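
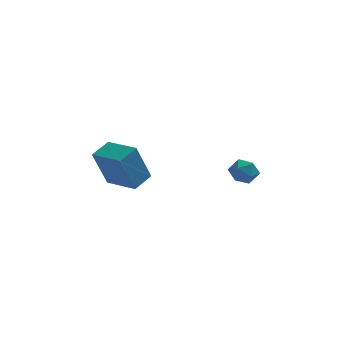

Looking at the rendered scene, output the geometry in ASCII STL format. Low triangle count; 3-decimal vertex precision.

solid 
facet normal -0.536 -0.759 -0.371
outer loop
vertex -1.798 2.348 4.592
vertex -3.2 3.403 4.459
vertex -1.192 2.902 2.583
endloop
endfacet
facet normal 0.797 -0.599 0.075
outer loop
vertex -0.56 3.797 3.021
vertex -1.798 2.348 4.592
vertex -1.192 2.902 2.583
endloop
endfacet
facet normal -0.536 -0.758 -0.371
outer loop
vertex -1.192 2.902 2.583
vertex -3.2 3.403 4.459
vertex -2.594 3.957 2.451
endloop
endfacet
facet normal 0.279 0.256 -0.926
outer loop
vertex -2.594 3.957 2.451
vertex -0.56 3.797 3.021
vertex -1.192 2.902 2.583
endloop
endfacet
facet normal -0.280 -0.255 0.925
outer loop
vertex -1.798 2.348 4.592
vertex -2.568 4.298 4.897
vertex -3.2 3.403 4.459
endloop
endfacet
facet normal 0.797 -0.599 0.075
outer loop
vertex -1.166 3.243 5.029
vertex -1.798 2.348 4.592
vertex -0.56 3.797 3.021
endloop
endfacet
facet normal -0.279 -0.255 0.926
outer loop
vertex -1.166 3.243 5.029
vertex -2.568 4.298 4.897
vertex -1.798 2.348 4.592
endloop
endfacet
facet normal -0.797 0.599 -0.075
outer loop
vertex -3.2 3.403 4.459
vertex -2.568 4.298 4.897
vertex -2.594 3.957 2.451
endloop
endfacet
facet normal 0.279 0.255 -0.926
outer loop
vertex -1.962 4.852 2.888
vertex -0.56 3.797 3.021
vertex -2.594 3.957 2.451
endloop
endfacet
facet normal -0.797 0.599 -0.075
outer loop
vertex -2.594 3.957 2.451
vertex -2.568 4.298 4.897
vertex -1.962 4.852 2.888
endloop
endfacet
facet normal 0.536 0.759 0.371
outer loop
vertex -1.962 4.852 2.888
vertex -1.166 3.243 5.029
vertex -0.56 3.797 3.021
endloop
endfacet
facet normal 0.536 0.759 0.371
outer loop
vertex -2.568 4.298 4.897
vertex -1.166 3.243 5.029
vertex -1.962 4.852 2.888
endloop
endfacet
facet normal -0.755 0.482 0.444
outer loop
vertex 3.312 4.443 3.513
vertex 2.927 3.771 3.588
vertex 3.409 4.008 4.151
endloop
endfacet
facet normal -0.133 0.809 0.572
outer loop
vertex 3.312 4.443 3.513
vertex 3.409 4.008 4.151
vertex 4.023 4.347 3.814
endloop
endfacet
facet normal 0.157 0.986 -0.055
outer loop
vertex 3.312 4.443 3.513
vertex 4.023 4.347 3.814
vertex 3.921 4.32 3.044
endloop
endfacet
facet normal -0.285 0.769 -0.572
outer loop
vertex 3.312 4.443 3.513
vertex 3.921 4.32 3.044
vertex 3.243 3.964 2.904
endloop
endfacet
facet normal -0.849 0.457 -0.263
outer loop
vertex 3.312 4.443 3.513
vertex 3.243 3.964 2.904
vertex 2.927 3.771 3.588
endloop
endfacet
facet normal 0.300 0.341 0.891
outer loop
vertex 4.023 4.347 3.814
vertex 3.409 4.008 4.151
vertex 4.077 3.616 4.076
endloop
endfacet
facet normal -0.706 -0.187 0.683
outer loop
vertex 3.409 4.008 4.151
vertex 2.927 3.771 3.588
vertex 3.399 3.26 3.936
endloop
endfacet
facet normal -0.858 -0.228 -0.461
outer loop
vertex 2.927 3.771 3.588
vertex 3.243 3.964 2.904
vertex 3.297 3.233 3.166
endloop
endfacet
facet normal 0.054 0.275 -0.960
outer loop
vertex 3.243 3.964 2.904
vertex 3.921 4.32 3.044
vertex 3.911 3.572 2.829
endloop
endfacet
facet normal 0.770 0.626 -0.124
outer loop
vertex 3.921 4.32 3.044
vertex 4.023 4.347 3.814
vertex 4.393 3.809 3.392
endloop
endfacet
facet normal 0.285 -0.769 0.572
outer loop
vertex 4.008 3.137 3.467
vertex 4.077 3.616 4.076
vertex 3.399 3.26 3.936
endloop
endfacet
facet normal -0.157 -0.986 0.055
outer loop
vertex 4.008 3.137 3.467
vertex 3.399 3.26 3.936
vertex 3.297 3.233 3.166
endloop
endfacet
facet normal 0.133 -0.809 -0.572
outer loop
vertex 4.008 3.137 3.467
vertex 3.297 3.233 3.166
vertex 3.911 3.572 2.829
endloop
endfacet
facet normal 0.755 -0.482 -0.444
outer loop
vertex 4.008 3.137 3.467
vertex 3.911 3.572 2.829
vertex 4.393 3.809 3.392
endloop
endfacet
facet normal 0.849 -0.457 0.263
outer loop
vertex 4.008 3.137 3.467
vertex 4.393 3.809 3.392
vertex 4.077 3.616 4.076
endloop
endfacet
facet normal -0.054 -0.275 0.960
outer loop
vertex 3.399 3.26 3.936
vertex 4.077 3.616 4.076
vertex 3.409 4.008 4.151
endloop
endfacet
facet normal -0.770 -0.626 0.124
outer loop
vertex 3.297 3.233 3.166
vertex 3.399 3.26 3.936
vertex 2.927 3.771 3.588
endloop
endfacet
facet normal -0.300 -0.341 -0.891
outer loop
vertex 3.911 3.572 2.829
vertex 3.297 3.233 3.166
vertex 3.243 3.964 2.904
endloop
endfacet
facet normal 0.706 0.187 -0.683
outer loop
vertex 4.393 3.809 3.392
vertex 3.911 3.572 2.829
vertex 3.921 4.32 3.044
endloop
endfacet
facet normal 0.858 0.228 0.461
outer loop
vertex 4.077 3.616 4.076
vertex 4.393 3.809 3.392
vertex 4.023 4.347 3.814
endloop
endfacet

endsolid


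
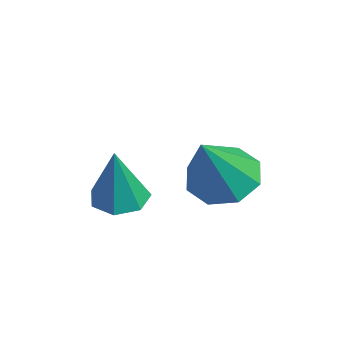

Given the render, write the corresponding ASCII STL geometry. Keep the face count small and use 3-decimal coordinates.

solid 
facet normal -0.267 0.112 -0.957
outer loop
vertex -0.95 0.317 -2.074
vertex -1.587 -0.056 -1.94
vertex -1.457 0.681 -1.89
endloop
endfacet
facet normal 0.624 0.733 0.269
outer loop
vertex -0.95 0.317 -2.074
vertex -1.457 0.681 -1.89
vertex -1.093 -0.264 -0.16
endloop
endfacet
facet normal -0.265 0.112 -0.958
outer loop
vertex -1.457 0.681 -1.89
vertex -1.587 -0.056 -1.94
vertex -2.062 0.491 -1.745
endloop
endfacet
facet normal -0.149 0.854 0.498
outer loop
vertex -1.457 0.681 -1.89
vertex -2.062 0.491 -1.745
vertex -1.093 -0.264 -0.16
endloop
endfacet
facet normal -0.265 0.111 -0.958
outer loop
vertex -2.062 0.491 -1.745
vertex -1.587 -0.056 -1.94
vertex -2.31 -0.111 -1.746
endloop
endfacet
facet normal -0.741 0.304 0.598
outer loop
vertex -2.062 0.491 -1.745
vertex -2.31 -0.111 -1.746
vertex -1.093 -0.264 -0.16
endloop
endfacet
facet normal -0.265 0.112 -0.958
outer loop
vertex -2.31 -0.111 -1.746
vertex -1.587 -0.056 -1.94
vertex -2.013 -0.672 -1.894
endloop
endfacet
facet normal -0.708 -0.505 0.494
outer loop
vertex -2.31 -0.111 -1.746
vertex -2.013 -0.672 -1.894
vertex -1.093 -0.264 -0.16
endloop
endfacet
facet normal -0.266 0.113 -0.957
outer loop
vertex -2.013 -0.672 -1.894
vertex -1.587 -0.056 -1.94
vertex -1.396 -0.768 -2.077
endloop
endfacet
facet normal -0.071 -0.962 0.264
outer loop
vertex -2.013 -0.672 -1.894
vertex -1.396 -0.768 -2.077
vertex -1.093 -0.264 -0.16
endloop
endfacet
facet normal -0.267 0.113 -0.957
outer loop
vertex -1.396 -0.768 -2.077
vertex -1.587 -0.056 -1.94
vertex -0.923 -0.328 -2.157
endloop
endfacet
facet normal 0.686 -0.723 0.082
outer loop
vertex -1.396 -0.768 -2.077
vertex -0.923 -0.328 -2.157
vertex -1.093 -0.264 -0.16
endloop
endfacet
facet normal -0.267 0.112 -0.957
outer loop
vertex -0.923 -0.328 -2.157
vertex -1.587 -0.056 -1.94
vertex -0.95 0.317 -2.074
endloop
endfacet
facet normal 0.996 0.031 0.084
outer loop
vertex -0.923 -0.328 -2.157
vertex -0.95 0.317 -2.074
vertex -1.093 -0.264 -0.16
endloop
endfacet
facet normal -0.476 0.369 -0.798
outer loop
vertex -0.02 2.454 -1.529
vertex -0.863 2.289 -1.102
vertex -0.248 3.026 -1.128
endloop
endfacet
facet normal 0.943 0.325 0.072
outer loop
vertex -0.02 2.454 -1.529
vertex -0.248 3.026 -1.128
vertex 0.143 1.511 0.582
endloop
endfacet
facet normal -0.476 0.369 -0.798
outer loop
vertex -0.248 3.026 -1.128
vertex -0.863 2.289 -1.102
vertex -0.837 3.166 -0.712
endloop
endfacet
facet normal 0.517 0.696 0.498
outer loop
vertex -0.248 3.026 -1.128
vertex -0.837 3.166 -0.712
vertex 0.143 1.511 0.582
endloop
endfacet
facet normal -0.477 0.369 -0.798
outer loop
vertex -0.837 3.166 -0.712
vertex -0.863 2.289 -1.102
vertex -1.441 2.793 -0.523
endloop
endfacet
facet normal -0.101 0.575 0.812
outer loop
vertex -0.837 3.166 -0.712
vertex -1.441 2.793 -0.523
vertex 0.143 1.511 0.582
endloop
endfacet
facet normal -0.477 0.369 -0.798
outer loop
vertex -1.441 2.793 -0.523
vertex -0.863 2.289 -1.102
vertex -1.706 2.125 -0.674
endloop
endfacet
facet normal -0.554 0.032 0.832
outer loop
vertex -1.441 2.793 -0.523
vertex -1.706 2.125 -0.674
vertex 0.143 1.511 0.582
endloop
endfacet
facet normal -0.477 0.369 -0.798
outer loop
vertex -1.706 2.125 -0.674
vertex -0.863 2.289 -1.102
vertex -1.478 1.553 -1.075
endloop
endfacet
facet normal -0.574 -0.611 0.546
outer loop
vertex -1.706 2.125 -0.674
vertex -1.478 1.553 -1.075
vertex 0.143 1.511 0.582
endloop
endfacet
facet normal -0.477 0.370 -0.797
outer loop
vertex -1.478 1.553 -1.075
vertex -0.863 2.289 -1.102
vertex -0.89 1.413 -1.492
endloop
endfacet
facet normal -0.148 -0.982 0.120
outer loop
vertex -1.478 1.553 -1.075
vertex -0.89 1.413 -1.492
vertex 0.143 1.511 0.582
endloop
endfacet
facet normal -0.476 0.370 -0.798
outer loop
vertex -0.89 1.413 -1.492
vertex -0.863 2.289 -1.102
vertex -0.285 1.786 -1.68
endloop
endfacet
facet normal 0.471 -0.861 -0.194
outer loop
vertex -0.89 1.413 -1.492
vertex -0.285 1.786 -1.68
vertex 0.143 1.511 0.582
endloop
endfacet
facet normal -0.476 0.369 -0.798
outer loop
vertex -0.285 1.786 -1.68
vertex -0.863 2.289 -1.102
vertex -0.02 2.454 -1.529
endloop
endfacet
facet normal 0.924 -0.318 -0.213
outer loop
vertex -0.285 1.786 -1.68
vertex -0.02 2.454 -1.529
vertex 0.143 1.511 0.582
endloop
endfacet

endsolid


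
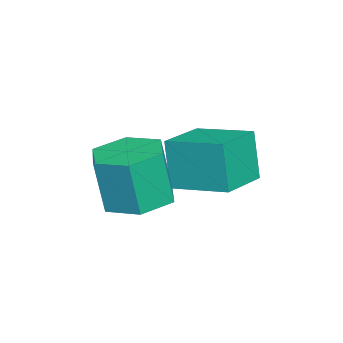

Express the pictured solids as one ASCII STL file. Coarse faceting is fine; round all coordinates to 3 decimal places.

solid 
facet normal -0.935 0.313 -0.169
outer loop
vertex -4.144 -2.715 0.969
vertex -3.674 -1.113 1.337
vertex -3.794 -2.476 -0.522
endloop
endfacet
facet normal -0.275 -0.937 -0.215
outer loop
vertex -2.326 -2.967 -0.257
vertex -4.144 -2.715 0.969
vertex -3.794 -2.476 -0.522
endloop
endfacet
facet normal -0.935 0.313 -0.169
outer loop
vertex -3.794 -2.476 -0.522
vertex -3.674 -1.113 1.337
vertex -3.324 -0.873 -0.154
endloop
endfacet
facet normal 0.225 0.155 -0.962
outer loop
vertex -3.324 -0.873 -0.154
vertex -2.326 -2.967 -0.257
vertex -3.794 -2.476 -0.522
endloop
endfacet
facet normal -0.225 -0.155 0.962
outer loop
vertex -4.144 -2.715 0.969
vertex -2.206 -1.604 1.602
vertex -3.674 -1.113 1.337
endloop
endfacet
facet normal -0.275 -0.937 -0.215
outer loop
vertex -2.676 -3.207 1.234
vertex -4.144 -2.715 0.969
vertex -2.326 -2.967 -0.257
endloop
endfacet
facet normal -0.225 -0.155 0.962
outer loop
vertex -2.676 -3.207 1.234
vertex -2.206 -1.604 1.602
vertex -4.144 -2.715 0.969
endloop
endfacet
facet normal 0.275 0.937 0.215
outer loop
vertex -3.674 -1.113 1.337
vertex -2.206 -1.604 1.602
vertex -3.324 -0.873 -0.154
endloop
endfacet
facet normal 0.226 0.155 -0.962
outer loop
vertex -1.856 -1.365 0.111
vertex -2.326 -2.967 -0.257
vertex -3.324 -0.873 -0.154
endloop
endfacet
facet normal 0.275 0.937 0.215
outer loop
vertex -3.324 -0.873 -0.154
vertex -2.206 -1.604 1.602
vertex -1.856 -1.365 0.111
endloop
endfacet
facet normal 0.935 -0.313 0.169
outer loop
vertex -1.856 -1.365 0.111
vertex -2.676 -3.207 1.234
vertex -2.326 -2.967 -0.257
endloop
endfacet
facet normal 0.935 -0.313 0.169
outer loop
vertex -2.206 -1.604 1.602
vertex -2.676 -3.207 1.234
vertex -1.856 -1.365 0.111
endloop
endfacet
facet normal 0.009 0.171 -0.985
outer loop
vertex 0.032 -3.107 0.196
vertex -0.903 -3.397 0.137
vertex -0.692 -2.454 0.303
endloop
endfacet
facet normal 0.675 0.726 0.132
outer loop
vertex 0.032 -3.107 0.196
vertex -0.692 -2.454 0.303
vertex 0.017 -3.393 1.841
endloop
endfacet
facet normal 0.675 0.726 0.132
outer loop
vertex 0.017 -3.393 1.841
vertex -0.692 -2.454 0.303
vertex -0.706 -2.741 1.949
endloop
endfacet
facet normal -0.008 -0.172 0.985
outer loop
vertex 0.017 -3.393 1.841
vertex -0.706 -2.741 1.949
vertex -0.917 -3.683 1.783
endloop
endfacet
facet normal 0.008 0.172 -0.985
outer loop
vertex -0.692 -2.454 0.303
vertex -0.903 -3.397 0.137
vertex -1.626 -2.744 0.245
endloop
endfacet
facet normal -0.302 0.940 0.161
outer loop
vertex -0.692 -2.454 0.303
vertex -1.626 -2.744 0.245
vertex -0.706 -2.741 1.949
endloop
endfacet
facet normal -0.302 0.940 0.161
outer loop
vertex -0.706 -2.741 1.949
vertex -1.626 -2.744 0.245
vertex -1.641 -3.031 1.89
endloop
endfacet
facet normal -0.009 -0.172 0.985
outer loop
vertex -0.706 -2.741 1.949
vertex -1.641 -3.031 1.89
vertex -0.917 -3.683 1.783
endloop
endfacet
facet normal 0.008 0.172 -0.985
outer loop
vertex -1.626 -2.744 0.245
vertex -0.903 -3.397 0.137
vertex -1.837 -3.687 0.079
endloop
endfacet
facet normal -0.977 0.214 0.028
outer loop
vertex -1.626 -2.744 0.245
vertex -1.837 -3.687 0.079
vertex -1.641 -3.031 1.89
endloop
endfacet
facet normal -0.976 0.214 0.028
outer loop
vertex -1.641 -3.031 1.89
vertex -1.837 -3.687 0.079
vertex -1.852 -3.973 1.724
endloop
endfacet
facet normal -0.009 -0.172 0.985
outer loop
vertex -1.641 -3.031 1.89
vertex -1.852 -3.973 1.724
vertex -0.917 -3.683 1.783
endloop
endfacet
facet normal 0.008 0.172 -0.985
outer loop
vertex -1.837 -3.687 0.079
vertex -0.903 -3.397 0.137
vertex -1.114 -4.339 -0.029
endloop
endfacet
facet normal -0.675 -0.726 -0.132
outer loop
vertex -1.837 -3.687 0.079
vertex -1.114 -4.339 -0.029
vertex -1.852 -3.973 1.724
endloop
endfacet
facet normal -0.675 -0.726 -0.132
outer loop
vertex -1.852 -3.973 1.724
vertex -1.114 -4.339 -0.029
vertex -1.128 -4.626 1.617
endloop
endfacet
facet normal -0.009 -0.171 0.985
outer loop
vertex -1.852 -3.973 1.724
vertex -1.128 -4.626 1.617
vertex -0.917 -3.683 1.783
endloop
endfacet
facet normal 0.009 0.172 -0.985
outer loop
vertex -1.114 -4.339 -0.029
vertex -0.903 -3.397 0.137
vertex -0.179 -4.049 0.03
endloop
endfacet
facet normal 0.302 -0.940 -0.161
outer loop
vertex -1.114 -4.339 -0.029
vertex -0.179 -4.049 0.03
vertex -1.128 -4.626 1.617
endloop
endfacet
facet normal 0.302 -0.940 -0.161
outer loop
vertex -1.128 -4.626 1.617
vertex -0.179 -4.049 0.03
vertex -0.194 -4.336 1.675
endloop
endfacet
facet normal -0.008 -0.172 0.985
outer loop
vertex -1.128 -4.626 1.617
vertex -0.194 -4.336 1.675
vertex -0.917 -3.683 1.783
endloop
endfacet
facet normal 0.009 0.172 -0.985
outer loop
vertex -0.179 -4.049 0.03
vertex -0.903 -3.397 0.137
vertex 0.032 -3.107 0.196
endloop
endfacet
facet normal 0.976 -0.214 -0.028
outer loop
vertex -0.179 -4.049 0.03
vertex 0.032 -3.107 0.196
vertex -0.194 -4.336 1.675
endloop
endfacet
facet normal 0.977 -0.214 -0.028
outer loop
vertex -0.194 -4.336 1.675
vertex 0.032 -3.107 0.196
vertex 0.017 -3.393 1.841
endloop
endfacet
facet normal -0.008 -0.172 0.985
outer loop
vertex -0.194 -4.336 1.675
vertex 0.017 -3.393 1.841
vertex -0.917 -3.683 1.783
endloop
endfacet

endsolid


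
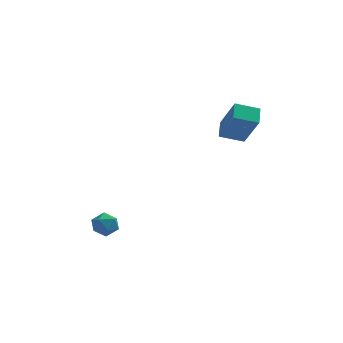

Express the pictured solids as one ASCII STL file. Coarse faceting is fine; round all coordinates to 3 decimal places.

solid 
facet normal -0.587 0.091 0.804
outer loop
vertex -4.016 0.213 -2.098
vertex -3.641 -0.339 -1.762
vertex -3.418 0.369 -1.679
endloop
endfacet
facet normal -0.516 0.717 0.469
outer loop
vertex -4.016 0.213 -2.098
vertex -3.418 0.369 -1.679
vertex -3.52 0.721 -2.329
endloop
endfacet
facet normal -0.745 0.635 -0.203
outer loop
vertex -4.016 0.213 -2.098
vertex -3.52 0.721 -2.329
vertex -3.806 0.231 -2.814
endloop
endfacet
facet normal -0.958 -0.041 -0.282
outer loop
vertex -4.016 0.213 -2.098
vertex -3.806 0.231 -2.814
vertex -3.881 -0.424 -2.464
endloop
endfacet
facet normal -0.861 -0.378 0.340
outer loop
vertex -4.016 0.213 -2.098
vertex -3.881 -0.424 -2.464
vertex -3.641 -0.339 -1.762
endloop
endfacet
facet normal 0.178 0.877 0.447
outer loop
vertex -3.52 0.721 -2.329
vertex -3.418 0.369 -1.679
vertex -2.839 0.484 -2.136
endloop
endfacet
facet normal 0.064 -0.136 0.989
outer loop
vertex -3.418 0.369 -1.679
vertex -3.641 -0.339 -1.762
vertex -2.914 -0.171 -1.786
endloop
endfacet
facet normal -0.379 -0.894 0.238
outer loop
vertex -3.641 -0.339 -1.762
vertex -3.881 -0.424 -2.464
vertex -3.2 -0.661 -2.271
endloop
endfacet
facet normal -0.537 -0.349 -0.768
outer loop
vertex -3.881 -0.424 -2.464
vertex -3.806 0.231 -2.814
vertex -3.302 -0.309 -2.921
endloop
endfacet
facet normal -0.193 0.745 -0.639
outer loop
vertex -3.806 0.231 -2.814
vertex -3.52 0.721 -2.329
vertex -3.079 0.399 -2.838
endloop
endfacet
facet normal 0.958 0.041 0.282
outer loop
vertex -2.704 -0.153 -2.502
vertex -2.839 0.484 -2.136
vertex -2.914 -0.171 -1.786
endloop
endfacet
facet normal 0.745 -0.635 0.203
outer loop
vertex -2.704 -0.153 -2.502
vertex -2.914 -0.171 -1.786
vertex -3.2 -0.661 -2.271
endloop
endfacet
facet normal 0.516 -0.717 -0.469
outer loop
vertex -2.704 -0.153 -2.502
vertex -3.2 -0.661 -2.271
vertex -3.302 -0.309 -2.921
endloop
endfacet
facet normal 0.587 -0.091 -0.804
outer loop
vertex -2.704 -0.153 -2.502
vertex -3.302 -0.309 -2.921
vertex -3.079 0.399 -2.838
endloop
endfacet
facet normal 0.861 0.378 -0.340
outer loop
vertex -2.704 -0.153 -2.502
vertex -3.079 0.399 -2.838
vertex -2.839 0.484 -2.136
endloop
endfacet
facet normal 0.537 0.349 0.768
outer loop
vertex -2.914 -0.171 -1.786
vertex -2.839 0.484 -2.136
vertex -3.418 0.369 -1.679
endloop
endfacet
facet normal 0.193 -0.745 0.639
outer loop
vertex -3.2 -0.661 -2.271
vertex -2.914 -0.171 -1.786
vertex -3.641 -0.339 -1.762
endloop
endfacet
facet normal -0.178 -0.877 -0.447
outer loop
vertex -3.302 -0.309 -2.921
vertex -3.2 -0.661 -2.271
vertex -3.881 -0.424 -2.464
endloop
endfacet
facet normal -0.064 0.136 -0.989
outer loop
vertex -3.079 0.399 -2.838
vertex -3.302 -0.309 -2.921
vertex -3.806 0.231 -2.814
endloop
endfacet
facet normal 0.379 0.894 -0.238
outer loop
vertex -2.839 0.484 -2.136
vertex -3.079 0.399 -2.838
vertex -3.52 0.721 -2.329
endloop
endfacet
facet normal -0.315 0.454 -0.834
outer loop
vertex 2.0 2.551 2.401
vertex 2.069 3.482 2.882
vertex 3.222 2.667 2.003
endloop
endfacet
facet normal -0.065 -0.886 -0.459
outer loop
vertex 3.891 1.698 3.778
vertex 2.0 2.551 2.401
vertex 3.222 2.667 2.003
endloop
endfacet
facet normal -0.314 0.455 -0.833
outer loop
vertex 3.222 2.667 2.003
vertex 2.069 3.482 2.882
vertex 3.291 3.597 2.485
endloop
endfacet
facet normal 0.947 0.089 -0.308
outer loop
vertex 3.291 3.597 2.485
vertex 3.891 1.698 3.778
vertex 3.222 2.667 2.003
endloop
endfacet
facet normal -0.947 -0.089 0.308
outer loop
vertex 2.0 2.551 2.401
vertex 2.738 2.513 4.657
vertex 2.069 3.482 2.882
endloop
endfacet
facet normal -0.066 -0.886 -0.459
outer loop
vertex 2.669 1.583 4.175
vertex 2.0 2.551 2.401
vertex 3.891 1.698 3.778
endloop
endfacet
facet normal -0.947 -0.090 0.308
outer loop
vertex 2.669 1.583 4.175
vertex 2.738 2.513 4.657
vertex 2.0 2.551 2.401
endloop
endfacet
facet normal 0.066 0.886 0.459
outer loop
vertex 2.069 3.482 2.882
vertex 2.738 2.513 4.657
vertex 3.291 3.597 2.485
endloop
endfacet
facet normal 0.947 0.089 -0.308
outer loop
vertex 3.96 2.629 4.259
vertex 3.891 1.698 3.778
vertex 3.291 3.597 2.485
endloop
endfacet
facet normal 0.065 0.886 0.459
outer loop
vertex 3.291 3.597 2.485
vertex 2.738 2.513 4.657
vertex 3.96 2.629 4.259
endloop
endfacet
facet normal 0.314 -0.454 0.834
outer loop
vertex 3.96 2.629 4.259
vertex 2.669 1.583 4.175
vertex 3.891 1.698 3.778
endloop
endfacet
facet normal 0.315 -0.455 0.833
outer loop
vertex 2.738 2.513 4.657
vertex 2.669 1.583 4.175
vertex 3.96 2.629 4.259
endloop
endfacet

endsolid


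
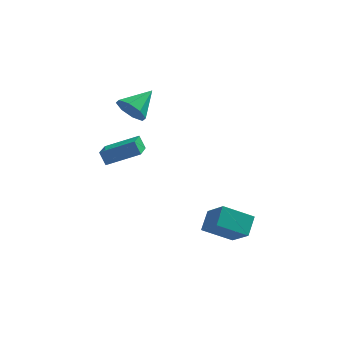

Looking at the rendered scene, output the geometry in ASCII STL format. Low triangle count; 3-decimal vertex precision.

solid 
facet normal -0.503 -0.722 -0.474
outer loop
vertex -1.784 -0.183 2.533
vertex -2.385 0.481 2.16
vertex -1.547 0.08 1.881
endloop
endfacet
facet normal 0.944 -0.203 0.261
outer loop
vertex -1.784 -0.183 2.533
vertex -1.547 0.08 1.881
vertex -1.495 1.759 3.0
endloop
endfacet
facet normal -0.503 -0.722 -0.474
outer loop
vertex -1.547 0.08 1.881
vertex -2.385 0.481 2.16
vertex -1.801 0.578 1.392
endloop
endfacet
facet normal 0.935 0.176 -0.307
outer loop
vertex -1.547 0.08 1.881
vertex -1.801 0.578 1.392
vertex -1.495 1.759 3.0
endloop
endfacet
facet normal -0.503 -0.722 -0.474
outer loop
vertex -1.801 0.578 1.392
vertex -2.385 0.481 2.16
vertex -2.397 1.019 1.353
endloop
endfacet
facet normal 0.513 0.643 -0.569
outer loop
vertex -1.801 0.578 1.392
vertex -2.397 1.019 1.353
vertex -1.495 1.759 3.0
endloop
endfacet
facet normal -0.503 -0.723 -0.474
outer loop
vertex -2.397 1.019 1.353
vertex -2.385 0.481 2.16
vertex -2.986 1.144 1.787
endloop
endfacet
facet normal -0.078 0.925 -0.373
outer loop
vertex -2.397 1.019 1.353
vertex -2.986 1.144 1.787
vertex -1.495 1.759 3.0
endloop
endfacet
facet normal -0.503 -0.723 -0.474
outer loop
vertex -2.986 1.144 1.787
vertex -2.385 0.481 2.16
vertex -3.223 0.881 2.439
endloop
endfacet
facet normal -0.489 0.856 0.167
outer loop
vertex -2.986 1.144 1.787
vertex -3.223 0.881 2.439
vertex -1.495 1.759 3.0
endloop
endfacet
facet normal -0.503 -0.722 -0.475
outer loop
vertex -3.223 0.881 2.439
vertex -2.385 0.481 2.16
vertex -2.97 0.383 2.928
endloop
endfacet
facet normal -0.481 0.477 0.735
outer loop
vertex -3.223 0.881 2.439
vertex -2.97 0.383 2.928
vertex -1.495 1.759 3.0
endloop
endfacet
facet normal -0.502 -0.723 -0.475
outer loop
vertex -2.97 0.383 2.928
vertex -2.385 0.481 2.16
vertex -2.374 -0.057 2.967
endloop
endfacet
facet normal -0.058 0.010 0.998
outer loop
vertex -2.97 0.383 2.928
vertex -2.374 -0.057 2.967
vertex -1.495 1.759 3.0
endloop
endfacet
facet normal -0.503 -0.722 -0.475
outer loop
vertex -2.374 -0.057 2.967
vertex -2.385 0.481 2.16
vertex -1.784 -0.183 2.533
endloop
endfacet
facet normal 0.532 -0.272 0.802
outer loop
vertex -2.374 -0.057 2.967
vertex -1.784 -0.183 2.533
vertex -1.495 1.759 3.0
endloop
endfacet
facet normal -0.506 0.582 -0.637
outer loop
vertex 1.96 -2.094 -3.322
vertex 3.491 -1.71 -4.186
vertex 1.779 -3.083 -4.081
endloop
endfacet
facet normal -0.851 -0.213 0.480
outer loop
vertex 2.689 -4.13 -2.934
vertex 1.96 -2.094 -3.322
vertex 1.779 -3.083 -4.081
endloop
endfacet
facet normal -0.506 0.582 -0.637
outer loop
vertex 1.779 -3.083 -4.081
vertex 3.491 -1.71 -4.186
vertex 3.31 -2.699 -4.946
endloop
endfacet
facet normal -0.144 -0.785 -0.603
outer loop
vertex 3.31 -2.699 -4.946
vertex 2.689 -4.13 -2.934
vertex 1.779 -3.083 -4.081
endloop
endfacet
facet normal 0.143 0.785 0.603
outer loop
vertex 1.96 -2.094 -3.322
vertex 4.401 -2.757 -3.039
vertex 3.491 -1.71 -4.186
endloop
endfacet
facet normal -0.851 -0.213 0.480
outer loop
vertex 2.87 -3.141 -2.174
vertex 1.96 -2.094 -3.322
vertex 2.689 -4.13 -2.934
endloop
endfacet
facet normal 0.143 0.785 0.602
outer loop
vertex 2.87 -3.141 -2.174
vertex 4.401 -2.757 -3.039
vertex 1.96 -2.094 -3.322
endloop
endfacet
facet normal 0.851 0.213 -0.480
outer loop
vertex 3.491 -1.71 -4.186
vertex 4.401 -2.757 -3.039
vertex 3.31 -2.699 -4.946
endloop
endfacet
facet normal -0.143 -0.785 -0.603
outer loop
vertex 4.22 -3.746 -3.798
vertex 2.689 -4.13 -2.934
vertex 3.31 -2.699 -4.946
endloop
endfacet
facet normal 0.851 0.213 -0.480
outer loop
vertex 3.31 -2.699 -4.946
vertex 4.401 -2.757 -3.039
vertex 4.22 -3.746 -3.798
endloop
endfacet
facet normal 0.505 -0.582 0.637
outer loop
vertex 4.22 -3.746 -3.798
vertex 2.87 -3.141 -2.174
vertex 2.689 -4.13 -2.934
endloop
endfacet
facet normal 0.506 -0.582 0.637
outer loop
vertex 4.401 -2.757 -3.039
vertex 2.87 -3.141 -2.174
vertex 4.22 -3.746 -3.798
endloop
endfacet
facet normal -0.427 0.287 0.858
outer loop
vertex -2.205 0.434 -0.116
vertex -2.301 2.361 -0.809
vertex -3.975 0.072 -0.876
endloop
endfacet
facet normal 0.047 -0.940 0.338
outer loop
vertex -3.599 -0.181 -1.631
vertex -2.205 0.434 -0.116
vertex -3.975 0.072 -0.876
endloop
endfacet
facet normal -0.427 0.287 0.857
outer loop
vertex -3.975 0.072 -0.876
vertex -2.301 2.361 -0.809
vertex -4.071 1.999 -1.57
endloop
endfacet
facet normal -0.903 -0.185 -0.388
outer loop
vertex -4.071 1.999 -1.57
vertex -3.599 -0.181 -1.631
vertex -3.975 0.072 -0.876
endloop
endfacet
facet normal 0.903 0.184 0.388
outer loop
vertex -2.205 0.434 -0.116
vertex -1.925 2.108 -1.564
vertex -2.301 2.361 -0.809
endloop
endfacet
facet normal 0.047 -0.940 0.339
outer loop
vertex -1.829 0.181 -0.87
vertex -2.205 0.434 -0.116
vertex -3.599 -0.181 -1.631
endloop
endfacet
facet normal 0.903 0.185 0.388
outer loop
vertex -1.829 0.181 -0.87
vertex -1.925 2.108 -1.564
vertex -2.205 0.434 -0.116
endloop
endfacet
facet normal -0.047 0.940 -0.338
outer loop
vertex -2.301 2.361 -0.809
vertex -1.925 2.108 -1.564
vertex -4.071 1.999 -1.57
endloop
endfacet
facet normal -0.903 -0.185 -0.388
outer loop
vertex -3.695 1.746 -2.324
vertex -3.599 -0.181 -1.631
vertex -4.071 1.999 -1.57
endloop
endfacet
facet normal -0.047 0.940 -0.339
outer loop
vertex -4.071 1.999 -1.57
vertex -1.925 2.108 -1.564
vertex -3.695 1.746 -2.324
endloop
endfacet
facet normal 0.427 -0.287 -0.857
outer loop
vertex -3.695 1.746 -2.324
vertex -1.829 0.181 -0.87
vertex -3.599 -0.181 -1.631
endloop
endfacet
facet normal 0.427 -0.288 -0.857
outer loop
vertex -1.925 2.108 -1.564
vertex -1.829 0.181 -0.87
vertex -3.695 1.746 -2.324
endloop
endfacet

endsolid


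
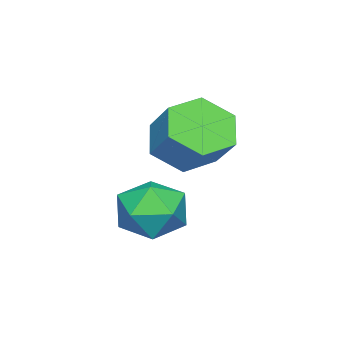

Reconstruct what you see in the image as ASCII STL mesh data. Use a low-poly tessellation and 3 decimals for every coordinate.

solid 
facet normal -0.419 -0.606 -0.676
outer loop
vertex 1.272 1.443 1.24
vertex 0.578 1.068 2.006
vertex 0.303 1.94 1.395
endloop
endfacet
facet normal 0.220 0.655 -0.723
outer loop
vertex 1.272 1.443 1.24
vertex 0.303 1.94 1.395
vertex 1.896 2.346 2.247
endloop
endfacet
facet normal 0.220 0.654 -0.724
outer loop
vertex 1.896 2.346 2.247
vertex 0.303 1.94 1.395
vertex 0.927 2.844 2.402
endloop
endfacet
facet normal 0.420 0.606 0.675
outer loop
vertex 1.896 2.346 2.247
vertex 0.927 2.844 2.402
vertex 1.202 1.972 3.014
endloop
endfacet
facet normal -0.420 -0.606 -0.676
outer loop
vertex 0.303 1.94 1.395
vertex 0.578 1.068 2.006
vertex -0.391 1.566 2.161
endloop
endfacet
facet normal -0.653 0.718 -0.241
outer loop
vertex 0.303 1.94 1.395
vertex -0.391 1.566 2.161
vertex 0.927 2.844 2.402
endloop
endfacet
facet normal -0.653 0.719 -0.240
outer loop
vertex 0.927 2.844 2.402
vertex -0.391 1.566 2.161
vertex 0.233 2.469 3.168
endloop
endfacet
facet normal 0.418 0.606 0.676
outer loop
vertex 0.927 2.844 2.402
vertex 0.233 2.469 3.168
vertex 1.202 1.972 3.014
endloop
endfacet
facet normal -0.420 -0.606 -0.675
outer loop
vertex -0.391 1.566 2.161
vertex 0.578 1.068 2.006
vertex -0.116 0.694 2.773
endloop
endfacet
facet normal -0.873 0.064 0.484
outer loop
vertex -0.391 1.566 2.161
vertex -0.116 0.694 2.773
vertex 0.233 2.469 3.168
endloop
endfacet
facet normal -0.873 0.064 0.484
outer loop
vertex 0.233 2.469 3.168
vertex -0.116 0.694 2.773
vertex 0.508 1.597 3.78
endloop
endfacet
facet normal 0.418 0.606 0.676
outer loop
vertex 0.233 2.469 3.168
vertex 0.508 1.597 3.78
vertex 1.202 1.972 3.014
endloop
endfacet
facet normal -0.420 -0.606 -0.675
outer loop
vertex -0.116 0.694 2.773
vertex 0.578 1.068 2.006
vertex 0.853 0.196 2.618
endloop
endfacet
facet normal -0.221 -0.654 0.723
outer loop
vertex -0.116 0.694 2.773
vertex 0.853 0.196 2.618
vertex 0.508 1.597 3.78
endloop
endfacet
facet normal -0.220 -0.654 0.724
outer loop
vertex 0.508 1.597 3.78
vertex 0.853 0.196 2.618
vertex 1.477 1.1 3.625
endloop
endfacet
facet normal 0.419 0.606 0.676
outer loop
vertex 0.508 1.597 3.78
vertex 1.477 1.1 3.625
vertex 1.202 1.972 3.014
endloop
endfacet
facet normal -0.418 -0.606 -0.676
outer loop
vertex 0.853 0.196 2.618
vertex 0.578 1.068 2.006
vertex 1.547 0.571 1.852
endloop
endfacet
facet normal 0.653 -0.718 0.240
outer loop
vertex 0.853 0.196 2.618
vertex 1.547 0.571 1.852
vertex 1.477 1.1 3.625
endloop
endfacet
facet normal 0.652 -0.719 0.240
outer loop
vertex 1.477 1.1 3.625
vertex 1.547 0.571 1.852
vertex 2.171 1.474 2.859
endloop
endfacet
facet normal 0.420 0.606 0.676
outer loop
vertex 1.477 1.1 3.625
vertex 2.171 1.474 2.859
vertex 1.202 1.972 3.014
endloop
endfacet
facet normal -0.418 -0.606 -0.676
outer loop
vertex 1.547 0.571 1.852
vertex 0.578 1.068 2.006
vertex 1.272 1.443 1.24
endloop
endfacet
facet normal 0.873 -0.064 -0.484
outer loop
vertex 1.547 0.571 1.852
vertex 1.272 1.443 1.24
vertex 2.171 1.474 2.859
endloop
endfacet
facet normal 0.873 -0.064 -0.484
outer loop
vertex 2.171 1.474 2.859
vertex 1.272 1.443 1.24
vertex 1.896 2.346 2.247
endloop
endfacet
facet normal 0.420 0.606 0.675
outer loop
vertex 2.171 1.474 2.859
vertex 1.896 2.346 2.247
vertex 1.202 1.972 3.014
endloop
endfacet
facet normal 0.323 0.851 -0.414
outer loop
vertex 3.662 1.813 -0.236
vertex 2.705 2.289 -0.005
vertex 3.524 2.329 0.718
endloop
endfacet
facet normal 0.866 0.481 -0.135
outer loop
vertex 3.662 1.813 -0.236
vertex 3.524 2.329 0.718
vertex 4.051 1.371 0.685
endloop
endfacet
facet normal 0.880 -0.159 -0.448
outer loop
vertex 3.662 1.813 -0.236
vertex 4.051 1.371 0.685
vertex 3.558 0.74 -0.059
endloop
endfacet
facet normal 0.346 -0.185 -0.920
outer loop
vertex 3.662 1.813 -0.236
vertex 3.558 0.74 -0.059
vertex 2.726 1.307 -0.486
endloop
endfacet
facet normal 0.002 0.440 -0.898
outer loop
vertex 3.662 1.813 -0.236
vertex 2.726 1.307 -0.486
vertex 2.705 2.289 -0.005
endloop
endfacet
facet normal 0.734 0.384 0.560
outer loop
vertex 4.051 1.371 0.685
vertex 3.524 2.329 0.718
vertex 3.334 1.573 1.486
endloop
endfacet
facet normal -0.145 0.983 0.110
outer loop
vertex 3.524 2.329 0.718
vertex 2.705 2.289 -0.005
vertex 2.502 2.14 1.059
endloop
endfacet
facet normal -0.666 0.317 -0.676
outer loop
vertex 2.705 2.289 -0.005
vertex 2.726 1.307 -0.486
vertex 2.009 1.509 0.315
endloop
endfacet
facet normal -0.109 -0.695 -0.711
outer loop
vertex 2.726 1.307 -0.486
vertex 3.558 0.74 -0.059
vertex 2.536 0.551 0.282
endloop
endfacet
facet normal 0.756 -0.653 0.053
outer loop
vertex 3.558 0.74 -0.059
vertex 4.051 1.371 0.685
vertex 3.355 0.591 1.005
endloop
endfacet
facet normal -0.346 0.185 0.920
outer loop
vertex 2.398 1.067 1.236
vertex 3.334 1.573 1.486
vertex 2.502 2.14 1.059
endloop
endfacet
facet normal -0.880 0.159 0.448
outer loop
vertex 2.398 1.067 1.236
vertex 2.502 2.14 1.059
vertex 2.009 1.509 0.315
endloop
endfacet
facet normal -0.866 -0.481 0.135
outer loop
vertex 2.398 1.067 1.236
vertex 2.009 1.509 0.315
vertex 2.536 0.551 0.282
endloop
endfacet
facet normal -0.323 -0.851 0.414
outer loop
vertex 2.398 1.067 1.236
vertex 2.536 0.551 0.282
vertex 3.355 0.591 1.005
endloop
endfacet
facet normal -0.002 -0.440 0.898
outer loop
vertex 2.398 1.067 1.236
vertex 3.355 0.591 1.005
vertex 3.334 1.573 1.486
endloop
endfacet
facet normal 0.109 0.695 0.711
outer loop
vertex 2.502 2.14 1.059
vertex 3.334 1.573 1.486
vertex 3.524 2.329 0.718
endloop
endfacet
facet normal -0.756 0.653 -0.053
outer loop
vertex 2.009 1.509 0.315
vertex 2.502 2.14 1.059
vertex 2.705 2.289 -0.005
endloop
endfacet
facet normal -0.734 -0.384 -0.560
outer loop
vertex 2.536 0.551 0.282
vertex 2.009 1.509 0.315
vertex 2.726 1.307 -0.486
endloop
endfacet
facet normal 0.145 -0.983 -0.110
outer loop
vertex 3.355 0.591 1.005
vertex 2.536 0.551 0.282
vertex 3.558 0.74 -0.059
endloop
endfacet
facet normal 0.666 -0.317 0.676
outer loop
vertex 3.334 1.573 1.486
vertex 3.355 0.591 1.005
vertex 4.051 1.371 0.685
endloop
endfacet

endsolid


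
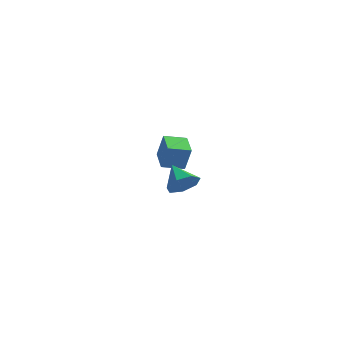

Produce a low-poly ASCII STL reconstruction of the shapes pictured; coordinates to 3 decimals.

solid 
facet normal 0.659 -0.586 -0.472
outer loop
vertex 2.848 -2.246 0.506
vertex 2.225 -2.707 0.209
vertex 2.58 -2.036 -0.128
endloop
endfacet
facet normal 0.244 0.947 0.210
outer loop
vertex 2.848 -2.246 0.506
vertex 2.58 -2.036 -0.128
vertex 1.355 -1.933 0.831
endloop
endfacet
facet normal 0.659 -0.586 -0.472
outer loop
vertex 2.58 -2.036 -0.128
vertex 2.225 -2.707 0.209
vertex 2.045 -2.331 -0.509
endloop
endfacet
facet normal -0.223 0.897 -0.381
outer loop
vertex 2.58 -2.036 -0.128
vertex 2.045 -2.331 -0.509
vertex 1.355 -1.933 0.831
endloop
endfacet
facet normal 0.659 -0.586 -0.472
outer loop
vertex 2.045 -2.331 -0.509
vertex 2.225 -2.707 0.209
vertex 1.645 -2.909 -0.35
endloop
endfacet
facet normal -0.766 0.390 -0.510
outer loop
vertex 2.045 -2.331 -0.509
vertex 1.645 -2.909 -0.35
vertex 1.355 -1.933 0.831
endloop
endfacet
facet normal 0.659 -0.586 -0.472
outer loop
vertex 1.645 -2.909 -0.35
vertex 2.225 -2.707 0.209
vertex 1.682 -3.334 0.23
endloop
endfacet
facet normal -0.978 -0.194 -0.080
outer loop
vertex 1.645 -2.909 -0.35
vertex 1.682 -3.334 0.23
vertex 1.355 -1.933 0.831
endloop
endfacet
facet normal 0.659 -0.586 -0.472
outer loop
vertex 1.682 -3.334 0.23
vertex 2.225 -2.707 0.209
vertex 2.128 -3.287 0.794
endloop
endfacet
facet normal -0.697 -0.414 0.586
outer loop
vertex 1.682 -3.334 0.23
vertex 2.128 -3.287 0.794
vertex 1.355 -1.933 0.831
endloop
endfacet
facet normal 0.659 -0.586 -0.472
outer loop
vertex 2.128 -3.287 0.794
vertex 2.225 -2.707 0.209
vertex 2.647 -2.802 0.917
endloop
endfacet
facet normal -0.136 -0.104 0.985
outer loop
vertex 2.128 -3.287 0.794
vertex 2.647 -2.802 0.917
vertex 1.355 -1.933 0.831
endloop
endfacet
facet normal 0.659 -0.587 -0.471
outer loop
vertex 2.647 -2.802 0.917
vertex 2.225 -2.707 0.209
vertex 2.848 -2.246 0.506
endloop
endfacet
facet normal 0.283 0.502 0.817
outer loop
vertex 2.647 -2.802 0.917
vertex 2.848 -2.246 0.506
vertex 1.355 -1.933 0.831
endloop
endfacet
facet normal -0.822 -0.521 0.229
outer loop
vertex -0.736 2.684 -1.152
vertex -1.427 3.817 -1.056
vertex -1.052 2.603 -2.472
endloop
endfacet
facet normal 0.519 -0.852 -0.072
outer loop
vertex -0.073 3.223 -2.744
vertex -0.736 2.684 -1.152
vertex -1.052 2.603 -2.472
endloop
endfacet
facet normal -0.822 -0.521 0.229
outer loop
vertex -1.052 2.603 -2.472
vertex -1.427 3.817 -1.056
vertex -1.743 3.735 -2.376
endloop
endfacet
facet normal -0.232 -0.059 -0.971
outer loop
vertex -1.743 3.735 -2.376
vertex -0.073 3.223 -2.744
vertex -1.052 2.603 -2.472
endloop
endfacet
facet normal 0.232 0.059 0.971
outer loop
vertex -0.736 2.684 -1.152
vertex -0.448 4.437 -1.328
vertex -1.427 3.817 -1.056
endloop
endfacet
facet normal 0.520 -0.851 -0.072
outer loop
vertex 0.243 3.305 -1.424
vertex -0.736 2.684 -1.152
vertex -0.073 3.223 -2.744
endloop
endfacet
facet normal 0.232 0.059 0.971
outer loop
vertex 0.243 3.305 -1.424
vertex -0.448 4.437 -1.328
vertex -0.736 2.684 -1.152
endloop
endfacet
facet normal -0.519 0.852 0.071
outer loop
vertex -1.427 3.817 -1.056
vertex -0.448 4.437 -1.328
vertex -1.743 3.735 -2.376
endloop
endfacet
facet normal -0.232 -0.059 -0.971
outer loop
vertex -0.764 4.356 -2.648
vertex -0.073 3.223 -2.744
vertex -1.743 3.735 -2.376
endloop
endfacet
facet normal -0.520 0.851 0.072
outer loop
vertex -1.743 3.735 -2.376
vertex -0.448 4.437 -1.328
vertex -0.764 4.356 -2.648
endloop
endfacet
facet normal 0.822 0.521 -0.229
outer loop
vertex -0.764 4.356 -2.648
vertex 0.243 3.305 -1.424
vertex -0.073 3.223 -2.744
endloop
endfacet
facet normal 0.822 0.521 -0.229
outer loop
vertex -0.448 4.437 -1.328
vertex 0.243 3.305 -1.424
vertex -0.764 4.356 -2.648
endloop
endfacet

endsolid


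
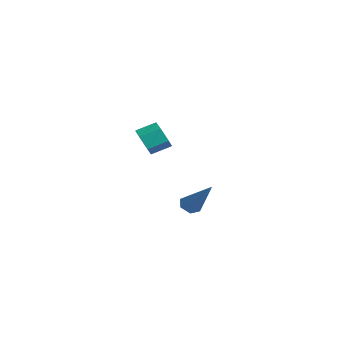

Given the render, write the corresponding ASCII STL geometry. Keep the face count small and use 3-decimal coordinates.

solid 
facet normal -0.626 -0.246 -0.740
outer loop
vertex 1.996 2.901 0.117
vertex 1.738 2.514 0.464
vertex 1.545 3.061 0.445
endloop
endfacet
facet normal 0.205 0.961 -0.187
outer loop
vertex 1.996 2.901 0.117
vertex 1.545 3.061 0.445
vertex 3.082 3.046 2.056
endloop
endfacet
facet normal -0.626 -0.246 -0.740
outer loop
vertex 1.545 3.061 0.445
vertex 1.738 2.514 0.464
vertex 1.287 2.674 0.792
endloop
endfacet
facet normal -0.483 0.741 0.467
outer loop
vertex 1.545 3.061 0.445
vertex 1.287 2.674 0.792
vertex 3.082 3.046 2.056
endloop
endfacet
facet normal -0.626 -0.246 -0.740
outer loop
vertex 1.287 2.674 0.792
vertex 1.738 2.514 0.464
vertex 1.48 2.127 0.811
endloop
endfacet
facet normal -0.545 -0.164 0.822
outer loop
vertex 1.287 2.674 0.792
vertex 1.48 2.127 0.811
vertex 3.082 3.046 2.056
endloop
endfacet
facet normal -0.625 -0.248 -0.741
outer loop
vertex 1.48 2.127 0.811
vertex 1.738 2.514 0.464
vertex 1.932 1.968 0.483
endloop
endfacet
facet normal 0.081 -0.849 0.523
outer loop
vertex 1.48 2.127 0.811
vertex 1.932 1.968 0.483
vertex 3.082 3.046 2.056
endloop
endfacet
facet normal -0.625 -0.248 -0.740
outer loop
vertex 1.932 1.968 0.483
vertex 1.738 2.514 0.464
vertex 2.189 2.355 0.136
endloop
endfacet
facet normal 0.768 -0.627 -0.131
outer loop
vertex 1.932 1.968 0.483
vertex 2.189 2.355 0.136
vertex 3.082 3.046 2.056
endloop
endfacet
facet normal -0.625 -0.247 -0.740
outer loop
vertex 2.189 2.355 0.136
vertex 1.738 2.514 0.464
vertex 1.996 2.901 0.117
endloop
endfacet
facet normal 0.830 0.276 -0.485
outer loop
vertex 2.189 2.355 0.136
vertex 1.996 2.901 0.117
vertex 3.082 3.046 2.056
endloop
endfacet
facet normal -0.151 -0.894 -0.422
outer loop
vertex -3.696 2.61 1.795
vertex -4.006 2.32 2.52
vertex -4.518 2.673 1.955
endloop
endfacet
facet normal -0.139 0.442 -0.886
outer loop
vertex -3.696 2.61 1.795
vertex -4.518 2.673 1.955
vertex -3.524 3.629 2.276
endloop
endfacet
facet normal -0.138 0.441 -0.887
outer loop
vertex -3.524 3.629 2.276
vertex -4.518 2.673 1.955
vertex -4.346 3.693 2.436
endloop
endfacet
facet normal 0.152 0.894 0.422
outer loop
vertex -3.524 3.629 2.276
vertex -4.346 3.693 2.436
vertex -3.834 3.34 3.0
endloop
endfacet
facet normal -0.152 -0.894 -0.421
outer loop
vertex -4.518 2.673 1.955
vertex -4.006 2.32 2.52
vertex -4.828 2.384 2.68
endloop
endfacet
facet normal -0.917 0.286 -0.278
outer loop
vertex -4.518 2.673 1.955
vertex -4.828 2.384 2.68
vertex -4.346 3.693 2.436
endloop
endfacet
facet normal -0.917 0.286 -0.278
outer loop
vertex -4.346 3.693 2.436
vertex -4.828 2.384 2.68
vertex -4.656 3.403 3.161
endloop
endfacet
facet normal 0.151 0.894 0.422
outer loop
vertex -4.346 3.693 2.436
vertex -4.656 3.403 3.161
vertex -3.834 3.34 3.0
endloop
endfacet
facet normal -0.152 -0.894 -0.422
outer loop
vertex -4.828 2.384 2.68
vertex -4.006 2.32 2.52
vertex -4.316 2.031 3.244
endloop
endfacet
facet normal -0.778 -0.156 0.609
outer loop
vertex -4.828 2.384 2.68
vertex -4.316 2.031 3.244
vertex -4.656 3.403 3.161
endloop
endfacet
facet normal -0.778 -0.156 0.609
outer loop
vertex -4.656 3.403 3.161
vertex -4.316 2.031 3.244
vertex -4.144 3.05 3.725
endloop
endfacet
facet normal 0.151 0.894 0.422
outer loop
vertex -4.656 3.403 3.161
vertex -4.144 3.05 3.725
vertex -3.834 3.34 3.0
endloop
endfacet
facet normal -0.152 -0.894 -0.422
outer loop
vertex -4.316 2.031 3.244
vertex -4.006 2.32 2.52
vertex -3.494 1.967 3.084
endloop
endfacet
facet normal 0.138 -0.442 0.886
outer loop
vertex -4.316 2.031 3.244
vertex -3.494 1.967 3.084
vertex -4.144 3.05 3.725
endloop
endfacet
facet normal 0.139 -0.441 0.887
outer loop
vertex -4.144 3.05 3.725
vertex -3.494 1.967 3.084
vertex -3.322 2.987 3.565
endloop
endfacet
facet normal 0.151 0.894 0.422
outer loop
vertex -4.144 3.05 3.725
vertex -3.322 2.987 3.565
vertex -3.834 3.34 3.0
endloop
endfacet
facet normal -0.151 -0.894 -0.422
outer loop
vertex -3.494 1.967 3.084
vertex -4.006 2.32 2.52
vertex -3.184 2.257 2.359
endloop
endfacet
facet normal 0.917 -0.286 0.278
outer loop
vertex -3.494 1.967 3.084
vertex -3.184 2.257 2.359
vertex -3.322 2.987 3.565
endloop
endfacet
facet normal 0.917 -0.286 0.278
outer loop
vertex -3.322 2.987 3.565
vertex -3.184 2.257 2.359
vertex -3.012 3.276 2.84
endloop
endfacet
facet normal 0.152 0.894 0.421
outer loop
vertex -3.322 2.987 3.565
vertex -3.012 3.276 2.84
vertex -3.834 3.34 3.0
endloop
endfacet
facet normal -0.151 -0.894 -0.422
outer loop
vertex -3.184 2.257 2.359
vertex -4.006 2.32 2.52
vertex -3.696 2.61 1.795
endloop
endfacet
facet normal 0.778 0.156 -0.609
outer loop
vertex -3.184 2.257 2.359
vertex -3.696 2.61 1.795
vertex -3.012 3.276 2.84
endloop
endfacet
facet normal 0.778 0.156 -0.609
outer loop
vertex -3.012 3.276 2.84
vertex -3.696 2.61 1.795
vertex -3.524 3.629 2.276
endloop
endfacet
facet normal 0.152 0.894 0.422
outer loop
vertex -3.012 3.276 2.84
vertex -3.524 3.629 2.276
vertex -3.834 3.34 3.0
endloop
endfacet

endsolid


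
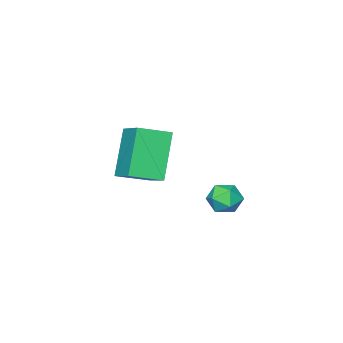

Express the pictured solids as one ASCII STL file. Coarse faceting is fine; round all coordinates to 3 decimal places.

solid 
facet normal -0.460 -0.276 0.844
outer loop
vertex -0.397 -2.387 2.751
vertex -1.486 -1.748 2.367
vertex -0.893 -3.641 2.071
endloop
endfacet
facet normal 0.825 -0.484 0.291
outer loop
vertex 0.086 -3.052 0.273
vertex -0.397 -2.387 2.751
vertex -0.893 -3.641 2.071
endloop
endfacet
facet normal -0.460 -0.276 0.844
outer loop
vertex -0.893 -3.641 2.071
vertex -1.486 -1.748 2.367
vertex -1.982 -3.001 1.687
endloop
endfacet
facet normal -0.329 -0.830 -0.451
outer loop
vertex -1.982 -3.001 1.687
vertex 0.086 -3.052 0.273
vertex -0.893 -3.641 2.071
endloop
endfacet
facet normal 0.328 0.830 0.451
outer loop
vertex -0.397 -2.387 2.751
vertex -0.507 -1.159 0.569
vertex -1.486 -1.748 2.367
endloop
endfacet
facet normal 0.825 -0.484 0.291
outer loop
vertex 0.582 -1.799 0.953
vertex -0.397 -2.387 2.751
vertex 0.086 -3.052 0.273
endloop
endfacet
facet normal 0.329 0.830 0.451
outer loop
vertex 0.582 -1.799 0.953
vertex -0.507 -1.159 0.569
vertex -0.397 -2.387 2.751
endloop
endfacet
facet normal -0.825 0.484 -0.291
outer loop
vertex -1.486 -1.748 2.367
vertex -0.507 -1.159 0.569
vertex -1.982 -3.001 1.687
endloop
endfacet
facet normal -0.328 -0.830 -0.450
outer loop
vertex -1.003 -2.413 -0.111
vertex 0.086 -3.052 0.273
vertex -1.982 -3.001 1.687
endloop
endfacet
facet normal -0.825 0.484 -0.291
outer loop
vertex -1.982 -3.001 1.687
vertex -0.507 -1.159 0.569
vertex -1.003 -2.413 -0.111
endloop
endfacet
facet normal 0.460 0.276 -0.844
outer loop
vertex -1.003 -2.413 -0.111
vertex 0.582 -1.799 0.953
vertex 0.086 -3.052 0.273
endloop
endfacet
facet normal 0.460 0.276 -0.844
outer loop
vertex -0.507 -1.159 0.569
vertex 0.582 -1.799 0.953
vertex -1.003 -2.413 -0.111
endloop
endfacet
facet normal -0.930 0.323 0.172
outer loop
vertex -1.363 1.529 0.425
vertex -1.243 1.51 1.108
vertex -1.109 2.088 0.748
endloop
endfacet
facet normal -0.686 0.572 -0.450
outer loop
vertex -1.363 1.529 0.425
vertex -1.109 2.088 0.748
vertex -0.858 1.902 0.129
endloop
endfacet
facet normal -0.512 0.012 -0.859
outer loop
vertex -1.363 1.529 0.425
vertex -0.858 1.902 0.129
vertex -0.836 1.209 0.106
endloop
endfacet
facet normal -0.650 -0.583 -0.489
outer loop
vertex -1.363 1.529 0.425
vertex -0.836 1.209 0.106
vertex -1.074 0.967 0.711
endloop
endfacet
facet normal -0.908 -0.391 0.149
outer loop
vertex -1.363 1.529 0.425
vertex -1.074 0.967 0.711
vertex -1.243 1.51 1.108
endloop
endfacet
facet normal -0.090 0.943 -0.320
outer loop
vertex -0.858 1.902 0.129
vertex -1.109 2.088 0.748
vertex -0.426 2.113 0.629
endloop
endfacet
facet normal -0.486 0.540 0.687
outer loop
vertex -1.109 2.088 0.748
vertex -1.243 1.51 1.108
vertex -0.664 1.871 1.234
endloop
endfacet
facet normal -0.450 -0.614 0.648
outer loop
vertex -1.243 1.51 1.108
vertex -1.074 0.967 0.711
vertex -0.642 1.178 1.211
endloop
endfacet
facet normal -0.033 -0.923 -0.382
outer loop
vertex -1.074 0.967 0.711
vertex -0.836 1.209 0.106
vertex -0.391 0.992 0.592
endloop
endfacet
facet normal 0.189 0.039 -0.981
outer loop
vertex -0.836 1.209 0.106
vertex -0.858 1.902 0.129
vertex -0.257 1.57 0.232
endloop
endfacet
facet normal 0.650 0.583 0.489
outer loop
vertex -0.137 1.551 0.915
vertex -0.426 2.113 0.629
vertex -0.664 1.871 1.234
endloop
endfacet
facet normal 0.512 -0.012 0.859
outer loop
vertex -0.137 1.551 0.915
vertex -0.664 1.871 1.234
vertex -0.642 1.178 1.211
endloop
endfacet
facet normal 0.686 -0.572 0.450
outer loop
vertex -0.137 1.551 0.915
vertex -0.642 1.178 1.211
vertex -0.391 0.992 0.592
endloop
endfacet
facet normal 0.930 -0.323 -0.172
outer loop
vertex -0.137 1.551 0.915
vertex -0.391 0.992 0.592
vertex -0.257 1.57 0.232
endloop
endfacet
facet normal 0.908 0.391 -0.149
outer loop
vertex -0.137 1.551 0.915
vertex -0.257 1.57 0.232
vertex -0.426 2.113 0.629
endloop
endfacet
facet normal 0.033 0.923 0.382
outer loop
vertex -0.664 1.871 1.234
vertex -0.426 2.113 0.629
vertex -1.109 2.088 0.748
endloop
endfacet
facet normal -0.189 -0.039 0.981
outer loop
vertex -0.642 1.178 1.211
vertex -0.664 1.871 1.234
vertex -1.243 1.51 1.108
endloop
endfacet
facet normal 0.090 -0.943 0.320
outer loop
vertex -0.391 0.992 0.592
vertex -0.642 1.178 1.211
vertex -1.074 0.967 0.711
endloop
endfacet
facet normal 0.486 -0.540 -0.687
outer loop
vertex -0.257 1.57 0.232
vertex -0.391 0.992 0.592
vertex -0.836 1.209 0.106
endloop
endfacet
facet normal 0.450 0.614 -0.648
outer loop
vertex -0.426 2.113 0.629
vertex -0.257 1.57 0.232
vertex -0.858 1.902 0.129
endloop
endfacet

endsolid


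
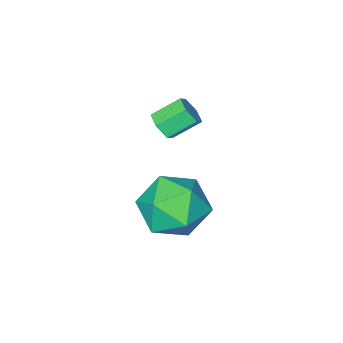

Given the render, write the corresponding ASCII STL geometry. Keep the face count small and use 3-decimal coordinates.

solid 
facet normal 0.251 0.023 0.968
outer loop
vertex 1.634 3.327 -0.854
vertex 1.904 2.236 -0.898
vertex 2.683 3.017 -1.119
endloop
endfacet
facet normal 0.361 0.658 0.660
outer loop
vertex 1.634 3.327 -0.854
vertex 2.683 3.017 -1.119
vertex 2.185 3.855 -1.682
endloop
endfacet
facet normal -0.260 0.883 0.390
outer loop
vertex 1.634 3.327 -0.854
vertex 2.185 3.855 -1.682
vertex 1.099 3.591 -1.808
endloop
endfacet
facet normal -0.754 0.388 0.530
outer loop
vertex 1.634 3.327 -0.854
vertex 1.099 3.591 -1.808
vertex 0.925 2.591 -1.324
endloop
endfacet
facet normal -0.438 -0.144 0.887
outer loop
vertex 1.634 3.327 -0.854
vertex 0.925 2.591 -1.324
vertex 1.904 2.236 -0.898
endloop
endfacet
facet normal 0.817 0.565 0.118
outer loop
vertex 2.185 3.855 -1.682
vertex 2.683 3.017 -1.119
vertex 2.795 3.089 -2.236
endloop
endfacet
facet normal 0.638 -0.462 0.615
outer loop
vertex 2.683 3.017 -1.119
vertex 1.904 2.236 -0.898
vertex 2.621 2.089 -1.752
endloop
endfacet
facet normal -0.477 -0.732 0.487
outer loop
vertex 1.904 2.236 -0.898
vertex 0.925 2.591 -1.324
vertex 1.535 1.825 -1.878
endloop
endfacet
facet normal -0.988 0.128 -0.091
outer loop
vertex 0.925 2.591 -1.324
vertex 1.099 3.591 -1.808
vertex 1.037 2.663 -2.441
endloop
endfacet
facet normal -0.189 0.929 -0.318
outer loop
vertex 1.099 3.591 -1.808
vertex 2.185 3.855 -1.682
vertex 1.816 3.444 -2.662
endloop
endfacet
facet normal 0.754 -0.388 -0.530
outer loop
vertex 2.086 2.353 -2.706
vertex 2.795 3.089 -2.236
vertex 2.621 2.089 -1.752
endloop
endfacet
facet normal 0.260 -0.883 -0.390
outer loop
vertex 2.086 2.353 -2.706
vertex 2.621 2.089 -1.752
vertex 1.535 1.825 -1.878
endloop
endfacet
facet normal -0.361 -0.658 -0.660
outer loop
vertex 2.086 2.353 -2.706
vertex 1.535 1.825 -1.878
vertex 1.037 2.663 -2.441
endloop
endfacet
facet normal -0.251 -0.023 -0.968
outer loop
vertex 2.086 2.353 -2.706
vertex 1.037 2.663 -2.441
vertex 1.816 3.444 -2.662
endloop
endfacet
facet normal 0.438 0.144 -0.887
outer loop
vertex 2.086 2.353 -2.706
vertex 1.816 3.444 -2.662
vertex 2.795 3.089 -2.236
endloop
endfacet
facet normal 0.988 -0.128 0.091
outer loop
vertex 2.621 2.089 -1.752
vertex 2.795 3.089 -2.236
vertex 2.683 3.017 -1.119
endloop
endfacet
facet normal 0.189 -0.929 0.318
outer loop
vertex 1.535 1.825 -1.878
vertex 2.621 2.089 -1.752
vertex 1.904 2.236 -0.898
endloop
endfacet
facet normal -0.817 -0.565 -0.118
outer loop
vertex 1.037 2.663 -2.441
vertex 1.535 1.825 -1.878
vertex 0.925 2.591 -1.324
endloop
endfacet
facet normal -0.638 0.462 -0.615
outer loop
vertex 1.816 3.444 -2.662
vertex 1.037 2.663 -2.441
vertex 1.099 3.591 -1.808
endloop
endfacet
facet normal 0.477 0.732 -0.487
outer loop
vertex 2.795 3.089 -2.236
vertex 1.816 3.444 -2.662
vertex 2.185 3.855 -1.682
endloop
endfacet
facet normal 0.758 -0.336 -0.559
outer loop
vertex 0.177 -0.628 -1.155
vertex -0.002 -0.336 -1.573
vertex 0.35 -0.121 -1.225
endloop
endfacet
facet normal 0.567 -0.080 0.820
outer loop
vertex 0.177 -0.628 -1.155
vertex 0.35 -0.121 -1.225
vertex -0.62 -0.275 -0.569
endloop
endfacet
facet normal 0.567 -0.083 0.819
outer loop
vertex -0.62 -0.275 -0.569
vertex 0.35 -0.121 -1.225
vertex -0.446 0.231 -0.638
endloop
endfacet
facet normal -0.759 0.337 0.558
outer loop
vertex -0.62 -0.275 -0.569
vertex -0.446 0.231 -0.638
vertex -0.798 0.016 -0.987
endloop
endfacet
facet normal 0.758 -0.336 -0.559
outer loop
vertex 0.35 -0.121 -1.225
vertex -0.002 -0.336 -1.573
vertex 0.171 0.171 -1.643
endloop
endfacet
facet normal 0.561 0.772 0.299
outer loop
vertex 0.35 -0.121 -1.225
vertex 0.171 0.171 -1.643
vertex -0.446 0.231 -0.638
endloop
endfacet
facet normal 0.561 0.772 0.299
outer loop
vertex -0.446 0.231 -0.638
vertex 0.171 0.171 -1.643
vertex -0.625 0.523 -1.056
endloop
endfacet
facet normal -0.759 0.335 0.559
outer loop
vertex -0.446 0.231 -0.638
vertex -0.625 0.523 -1.056
vertex -0.798 0.016 -0.987
endloop
endfacet
facet normal 0.759 -0.336 -0.557
outer loop
vertex 0.171 0.171 -1.643
vertex -0.002 -0.336 -1.573
vertex -0.18 -0.045 -1.991
endloop
endfacet
facet normal -0.008 0.853 -0.522
outer loop
vertex 0.171 0.171 -1.643
vertex -0.18 -0.045 -1.991
vertex -0.625 0.523 -1.056
endloop
endfacet
facet normal -0.005 0.854 -0.521
outer loop
vertex -0.625 0.523 -1.056
vertex -0.18 -0.045 -1.991
vertex -0.977 0.308 -1.405
endloop
endfacet
facet normal -0.759 0.335 0.559
outer loop
vertex -0.625 0.523 -1.056
vertex -0.977 0.308 -1.405
vertex -0.798 0.016 -0.987
endloop
endfacet
facet normal 0.759 -0.337 -0.558
outer loop
vertex -0.18 -0.045 -1.991
vertex -0.002 -0.336 -1.573
vertex -0.354 -0.551 -1.922
endloop
endfacet
facet normal -0.566 0.083 -0.820
outer loop
vertex -0.18 -0.045 -1.991
vertex -0.354 -0.551 -1.922
vertex -0.977 0.308 -1.405
endloop
endfacet
facet normal -0.568 0.081 -0.819
outer loop
vertex -0.977 0.308 -1.405
vertex -0.354 -0.551 -1.922
vertex -1.15 -0.199 -1.335
endloop
endfacet
facet normal -0.758 0.336 0.559
outer loop
vertex -0.977 0.308 -1.405
vertex -1.15 -0.199 -1.335
vertex -0.798 0.016 -0.987
endloop
endfacet
facet normal 0.759 -0.335 -0.559
outer loop
vertex -0.354 -0.551 -1.922
vertex -0.002 -0.336 -1.573
vertex -0.175 -0.843 -1.504
endloop
endfacet
facet normal -0.561 -0.772 -0.299
outer loop
vertex -0.354 -0.551 -1.922
vertex -0.175 -0.843 -1.504
vertex -1.15 -0.199 -1.335
endloop
endfacet
facet normal -0.561 -0.772 -0.299
outer loop
vertex -1.15 -0.199 -1.335
vertex -0.175 -0.843 -1.504
vertex -0.971 -0.491 -0.917
endloop
endfacet
facet normal -0.758 0.336 0.559
outer loop
vertex -1.15 -0.199 -1.335
vertex -0.971 -0.491 -0.917
vertex -0.798 0.016 -0.987
endloop
endfacet
facet normal 0.759 -0.335 -0.559
outer loop
vertex -0.175 -0.843 -1.504
vertex -0.002 -0.336 -1.573
vertex 0.177 -0.628 -1.155
endloop
endfacet
facet normal 0.006 -0.854 0.520
outer loop
vertex -0.175 -0.843 -1.504
vertex 0.177 -0.628 -1.155
vertex -0.971 -0.491 -0.917
endloop
endfacet
facet normal 0.007 -0.853 0.523
outer loop
vertex -0.971 -0.491 -0.917
vertex 0.177 -0.628 -1.155
vertex -0.62 -0.275 -0.569
endloop
endfacet
facet normal -0.759 0.336 0.557
outer loop
vertex -0.971 -0.491 -0.917
vertex -0.62 -0.275 -0.569
vertex -0.798 0.016 -0.987
endloop
endfacet

endsolid


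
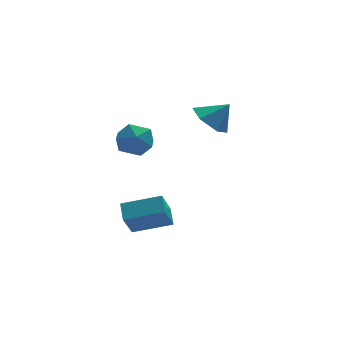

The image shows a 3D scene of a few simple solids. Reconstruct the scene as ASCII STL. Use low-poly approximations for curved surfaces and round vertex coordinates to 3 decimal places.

solid 
facet normal -0.947 0.307 -0.094
outer loop
vertex -2.819 1.418 -2.109
vertex -2.984 1.154 -1.305
vertex -2.709 1.959 -1.447
endloop
endfacet
facet normal -0.510 0.706 -0.492
outer loop
vertex -2.819 1.418 -2.109
vertex -2.709 1.959 -1.447
vertex -2.129 1.934 -2.084
endloop
endfacet
facet normal -0.171 0.274 -0.946
outer loop
vertex -2.819 1.418 -2.109
vertex -2.129 1.934 -2.084
vertex -2.045 1.114 -2.337
endloop
endfacet
facet normal -0.398 -0.392 -0.829
outer loop
vertex -2.819 1.418 -2.109
vertex -2.045 1.114 -2.337
vertex -2.573 0.631 -1.855
endloop
endfacet
facet normal -0.878 -0.372 -0.302
outer loop
vertex -2.819 1.418 -2.109
vertex -2.573 0.631 -1.855
vertex -2.984 1.154 -1.305
endloop
endfacet
facet normal -0.023 0.998 -0.060
outer loop
vertex -2.129 1.934 -2.084
vertex -2.709 1.959 -1.447
vertex -1.867 1.989 -1.265
endloop
endfacet
facet normal -0.730 0.353 0.586
outer loop
vertex -2.709 1.959 -1.447
vertex -2.984 1.154 -1.305
vertex -2.395 1.506 -0.783
endloop
endfacet
facet normal -0.618 -0.746 0.248
outer loop
vertex -2.984 1.154 -1.305
vertex -2.573 0.631 -1.855
vertex -2.311 0.686 -1.036
endloop
endfacet
facet normal 0.159 -0.779 -0.607
outer loop
vertex -2.573 0.631 -1.855
vertex -2.045 1.114 -2.337
vertex -1.731 0.661 -1.673
endloop
endfacet
facet normal 0.526 0.299 -0.796
outer loop
vertex -2.045 1.114 -2.337
vertex -2.129 1.934 -2.084
vertex -1.456 1.466 -1.815
endloop
endfacet
facet normal 0.398 0.392 0.829
outer loop
vertex -1.621 1.202 -1.011
vertex -1.867 1.989 -1.265
vertex -2.395 1.506 -0.783
endloop
endfacet
facet normal 0.171 -0.274 0.946
outer loop
vertex -1.621 1.202 -1.011
vertex -2.395 1.506 -0.783
vertex -2.311 0.686 -1.036
endloop
endfacet
facet normal 0.510 -0.706 0.492
outer loop
vertex -1.621 1.202 -1.011
vertex -2.311 0.686 -1.036
vertex -1.731 0.661 -1.673
endloop
endfacet
facet normal 0.947 -0.307 0.094
outer loop
vertex -1.621 1.202 -1.011
vertex -1.731 0.661 -1.673
vertex -1.456 1.466 -1.815
endloop
endfacet
facet normal 0.878 0.372 0.302
outer loop
vertex -1.621 1.202 -1.011
vertex -1.456 1.466 -1.815
vertex -1.867 1.989 -1.265
endloop
endfacet
facet normal -0.159 0.779 0.607
outer loop
vertex -2.395 1.506 -0.783
vertex -1.867 1.989 -1.265
vertex -2.709 1.959 -1.447
endloop
endfacet
facet normal -0.526 -0.299 0.796
outer loop
vertex -2.311 0.686 -1.036
vertex -2.395 1.506 -0.783
vertex -2.984 1.154 -1.305
endloop
endfacet
facet normal 0.023 -0.998 0.060
outer loop
vertex -1.731 0.661 -1.673
vertex -2.311 0.686 -1.036
vertex -2.573 0.631 -1.855
endloop
endfacet
facet normal 0.730 -0.353 -0.586
outer loop
vertex -1.456 1.466 -1.815
vertex -1.731 0.661 -1.673
vertex -2.045 1.114 -2.337
endloop
endfacet
facet normal 0.618 0.746 -0.248
outer loop
vertex -1.867 1.989 -1.265
vertex -1.456 1.466 -1.815
vertex -2.129 1.934 -2.084
endloop
endfacet
facet normal -0.930 0.259 -0.262
outer loop
vertex -3.873 -2.928 -2.247
vertex -3.408 -2.357 -3.331
vertex -3.954 -3.626 -2.65
endloop
endfacet
facet normal -0.355 -0.436 0.827
outer loop
vertex -2.532 -4.023 -2.249
vertex -3.873 -2.928 -2.247
vertex -3.954 -3.626 -2.65
endloop
endfacet
facet normal -0.930 0.260 -0.261
outer loop
vertex -3.954 -3.626 -2.65
vertex -3.408 -2.357 -3.331
vertex -3.49 -3.055 -3.734
endloop
endfacet
facet normal -0.100 -0.862 -0.497
outer loop
vertex -3.49 -3.055 -3.734
vertex -2.532 -4.023 -2.249
vertex -3.954 -3.626 -2.65
endloop
endfacet
facet normal 0.100 0.862 0.497
outer loop
vertex -3.873 -2.928 -2.247
vertex -1.986 -2.754 -2.93
vertex -3.408 -2.357 -3.331
endloop
endfacet
facet normal -0.355 -0.436 0.827
outer loop
vertex -2.45 -3.325 -1.846
vertex -3.873 -2.928 -2.247
vertex -2.532 -4.023 -2.249
endloop
endfacet
facet normal 0.100 0.862 0.497
outer loop
vertex -2.45 -3.325 -1.846
vertex -1.986 -2.754 -2.93
vertex -3.873 -2.928 -2.247
endloop
endfacet
facet normal 0.355 0.436 -0.827
outer loop
vertex -3.408 -2.357 -3.331
vertex -1.986 -2.754 -2.93
vertex -3.49 -3.055 -3.734
endloop
endfacet
facet normal -0.100 -0.862 -0.497
outer loop
vertex -2.067 -3.452 -3.333
vertex -2.532 -4.023 -2.249
vertex -3.49 -3.055 -3.734
endloop
endfacet
facet normal 0.355 0.436 -0.827
outer loop
vertex -3.49 -3.055 -3.734
vertex -1.986 -2.754 -2.93
vertex -2.067 -3.452 -3.333
endloop
endfacet
facet normal 0.929 -0.260 0.262
outer loop
vertex -2.067 -3.452 -3.333
vertex -2.45 -3.325 -1.846
vertex -2.532 -4.023 -2.249
endloop
endfacet
facet normal 0.930 -0.259 0.262
outer loop
vertex -1.986 -2.754 -2.93
vertex -2.45 -3.325 -1.846
vertex -2.067 -3.452 -3.333
endloop
endfacet
facet normal -0.669 0.096 -0.737
outer loop
vertex 1.292 0.904 -1.484
vertex 0.709 1.253 -0.909
vertex 1.271 1.784 -1.35
endloop
endfacet
facet normal 0.992 0.042 -0.121
outer loop
vertex 1.292 0.904 -1.484
vertex 1.271 1.784 -1.35
vertex 1.451 1.147 -0.091
endloop
endfacet
facet normal -0.669 0.096 -0.737
outer loop
vertex 1.271 1.784 -1.35
vertex 0.709 1.253 -0.909
vertex 0.688 2.133 -0.775
endloop
endfacet
facet normal 0.670 0.697 0.257
outer loop
vertex 1.271 1.784 -1.35
vertex 0.688 2.133 -0.775
vertex 1.451 1.147 -0.091
endloop
endfacet
facet normal -0.669 0.096 -0.737
outer loop
vertex 0.688 2.133 -0.775
vertex 0.709 1.253 -0.909
vertex 0.126 1.602 -0.334
endloop
endfacet
facet normal 0.060 0.600 0.798
outer loop
vertex 0.688 2.133 -0.775
vertex 0.126 1.602 -0.334
vertex 1.451 1.147 -0.091
endloop
endfacet
facet normal -0.669 0.096 -0.737
outer loop
vertex 0.126 1.602 -0.334
vertex 0.709 1.253 -0.909
vertex 0.147 0.722 -0.468
endloop
endfacet
facet normal -0.229 -0.152 0.962
outer loop
vertex 0.126 1.602 -0.334
vertex 0.147 0.722 -0.468
vertex 1.451 1.147 -0.091
endloop
endfacet
facet normal -0.669 0.096 -0.737
outer loop
vertex 0.147 0.722 -0.468
vertex 0.709 1.253 -0.909
vertex 0.73 0.374 -1.043
endloop
endfacet
facet normal 0.094 -0.807 0.584
outer loop
vertex 0.147 0.722 -0.468
vertex 0.73 0.374 -1.043
vertex 1.451 1.147 -0.091
endloop
endfacet
facet normal -0.669 0.096 -0.737
outer loop
vertex 0.73 0.374 -1.043
vertex 0.709 1.253 -0.909
vertex 1.292 0.904 -1.484
endloop
endfacet
facet normal 0.703 -0.710 0.044
outer loop
vertex 0.73 0.374 -1.043
vertex 1.292 0.904 -1.484
vertex 1.451 1.147 -0.091
endloop
endfacet

endsolid


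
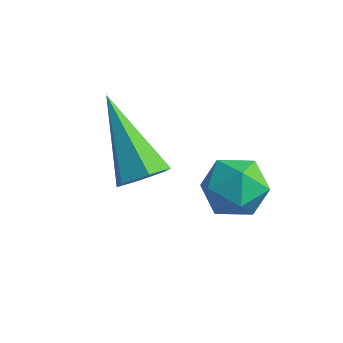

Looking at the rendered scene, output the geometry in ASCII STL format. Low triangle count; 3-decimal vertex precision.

solid 
facet normal -0.124 0.355 0.927
outer loop
vertex -1.627 -1.397 0.956
vertex -2.159 -1.863 1.063
vertex -1.486 -2.045 1.223
endloop
endfacet
facet normal 0.555 0.417 0.719
outer loop
vertex -1.627 -1.397 0.956
vertex -1.486 -2.045 1.223
vertex -1.056 -1.762 0.727
endloop
endfacet
facet normal 0.570 0.812 0.126
outer loop
vertex -1.627 -1.397 0.956
vertex -1.056 -1.762 0.727
vertex -1.463 -1.404 0.26
endloop
endfacet
facet normal -0.102 0.994 -0.034
outer loop
vertex -1.627 -1.397 0.956
vertex -1.463 -1.404 0.26
vertex -2.144 -1.467 0.468
endloop
endfacet
facet normal -0.531 0.712 0.460
outer loop
vertex -1.627 -1.397 0.956
vertex -2.144 -1.467 0.468
vertex -2.159 -1.863 1.063
endloop
endfacet
facet normal 0.797 -0.236 0.556
outer loop
vertex -1.056 -1.762 0.727
vertex -1.486 -2.045 1.223
vertex -1.236 -2.453 0.692
endloop
endfacet
facet normal -0.303 -0.335 0.892
outer loop
vertex -1.486 -2.045 1.223
vertex -2.159 -1.863 1.063
vertex -1.917 -2.516 0.9
endloop
endfacet
facet normal -0.960 0.243 0.138
outer loop
vertex -2.159 -1.863 1.063
vertex -2.144 -1.467 0.468
vertex -2.324 -2.158 0.433
endloop
endfacet
facet normal -0.267 0.699 -0.663
outer loop
vertex -2.144 -1.467 0.468
vertex -1.463 -1.404 0.26
vertex -1.894 -1.875 -0.063
endloop
endfacet
facet normal 0.820 0.405 -0.404
outer loop
vertex -1.463 -1.404 0.26
vertex -1.056 -1.762 0.727
vertex -1.221 -2.057 0.097
endloop
endfacet
facet normal 0.102 -0.994 0.034
outer loop
vertex -1.753 -2.523 0.204
vertex -1.236 -2.453 0.692
vertex -1.917 -2.516 0.9
endloop
endfacet
facet normal -0.570 -0.812 -0.126
outer loop
vertex -1.753 -2.523 0.204
vertex -1.917 -2.516 0.9
vertex -2.324 -2.158 0.433
endloop
endfacet
facet normal -0.555 -0.417 -0.719
outer loop
vertex -1.753 -2.523 0.204
vertex -2.324 -2.158 0.433
vertex -1.894 -1.875 -0.063
endloop
endfacet
facet normal 0.124 -0.355 -0.927
outer loop
vertex -1.753 -2.523 0.204
vertex -1.894 -1.875 -0.063
vertex -1.221 -2.057 0.097
endloop
endfacet
facet normal 0.531 -0.712 -0.460
outer loop
vertex -1.753 -2.523 0.204
vertex -1.221 -2.057 0.097
vertex -1.236 -2.453 0.692
endloop
endfacet
facet normal 0.267 -0.699 0.663
outer loop
vertex -1.917 -2.516 0.9
vertex -1.236 -2.453 0.692
vertex -1.486 -2.045 1.223
endloop
endfacet
facet normal -0.820 -0.405 0.404
outer loop
vertex -2.324 -2.158 0.433
vertex -1.917 -2.516 0.9
vertex -2.159 -1.863 1.063
endloop
endfacet
facet normal -0.797 0.236 -0.556
outer loop
vertex -1.894 -1.875 -0.063
vertex -2.324 -2.158 0.433
vertex -2.144 -1.467 0.468
endloop
endfacet
facet normal 0.303 0.335 -0.892
outer loop
vertex -1.221 -2.057 0.097
vertex -1.894 -1.875 -0.063
vertex -1.463 -1.404 0.26
endloop
endfacet
facet normal 0.960 -0.243 -0.138
outer loop
vertex -1.236 -2.453 0.692
vertex -1.221 -2.057 0.097
vertex -1.056 -1.762 0.727
endloop
endfacet
facet normal 0.700 -0.364 -0.614
outer loop
vertex -2.262 -3.84 2.243
vertex -2.529 -3.639 1.819
vertex -2.154 -3.341 2.07
endloop
endfacet
facet normal 0.494 0.188 0.849
outer loop
vertex -2.262 -3.84 2.243
vertex -2.154 -3.341 2.07
vertex -3.831 -2.961 2.961
endloop
endfacet
facet normal 0.700 -0.364 -0.614
outer loop
vertex -2.154 -3.341 2.07
vertex -2.529 -3.639 1.819
vertex -2.421 -3.139 1.646
endloop
endfacet
facet normal 0.329 0.916 0.229
outer loop
vertex -2.154 -3.341 2.07
vertex -2.421 -3.139 1.646
vertex -3.831 -2.961 2.961
endloop
endfacet
facet normal 0.701 -0.364 -0.613
outer loop
vertex -2.421 -3.139 1.646
vertex -2.529 -3.639 1.819
vertex -2.795 -3.437 1.395
endloop
endfacet
facet normal -0.335 0.817 -0.470
outer loop
vertex -2.421 -3.139 1.646
vertex -2.795 -3.437 1.395
vertex -3.831 -2.961 2.961
endloop
endfacet
facet normal 0.701 -0.365 -0.613
outer loop
vertex -2.795 -3.437 1.395
vertex -2.529 -3.639 1.819
vertex -2.903 -3.937 1.569
endloop
endfacet
facet normal -0.835 -0.011 -0.549
outer loop
vertex -2.795 -3.437 1.395
vertex -2.903 -3.937 1.569
vertex -3.831 -2.961 2.961
endloop
endfacet
facet normal 0.700 -0.364 -0.614
outer loop
vertex -2.903 -3.937 1.569
vertex -2.529 -3.639 1.819
vertex -2.636 -4.138 1.993
endloop
endfacet
facet normal -0.670 -0.739 0.072
outer loop
vertex -2.903 -3.937 1.569
vertex -2.636 -4.138 1.993
vertex -3.831 -2.961 2.961
endloop
endfacet
facet normal 0.700 -0.364 -0.614
outer loop
vertex -2.636 -4.138 1.993
vertex -2.529 -3.639 1.819
vertex -2.262 -3.84 2.243
endloop
endfacet
facet normal -0.006 -0.639 0.770
outer loop
vertex -2.636 -4.138 1.993
vertex -2.262 -3.84 2.243
vertex -3.831 -2.961 2.961
endloop
endfacet

endsolid


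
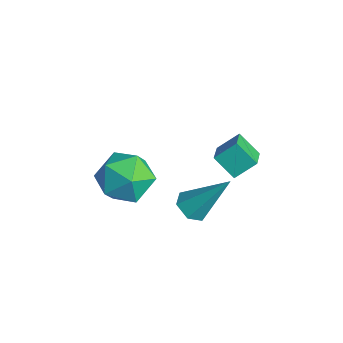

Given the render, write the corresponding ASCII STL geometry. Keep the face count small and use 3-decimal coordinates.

solid 
facet normal -0.778 0.475 -0.411
outer loop
vertex 3.318 -1.216 2.198
vertex 3.906 -0.806 1.56
vertex 3.192 -1.908 1.637
endloop
endfacet
facet normal -0.613 -0.427 0.665
outer loop
vertex 3.954 -2.374 2.04
vertex 3.318 -1.216 2.198
vertex 3.192 -1.908 1.637
endloop
endfacet
facet normal -0.778 0.475 -0.411
outer loop
vertex 3.192 -1.908 1.637
vertex 3.906 -0.806 1.56
vertex 3.78 -1.498 0.999
endloop
endfacet
facet normal -0.140 -0.769 -0.624
outer loop
vertex 3.78 -1.498 0.999
vertex 3.954 -2.374 2.04
vertex 3.192 -1.908 1.637
endloop
endfacet
facet normal 0.140 0.769 0.624
outer loop
vertex 3.318 -1.216 2.198
vertex 4.668 -1.272 1.963
vertex 3.906 -0.806 1.56
endloop
endfacet
facet normal -0.613 -0.427 0.665
outer loop
vertex 4.08 -1.682 2.601
vertex 3.318 -1.216 2.198
vertex 3.954 -2.374 2.04
endloop
endfacet
facet normal 0.140 0.769 0.624
outer loop
vertex 4.08 -1.682 2.601
vertex 4.668 -1.272 1.963
vertex 3.318 -1.216 2.198
endloop
endfacet
facet normal 0.613 0.427 -0.665
outer loop
vertex 3.906 -0.806 1.56
vertex 4.668 -1.272 1.963
vertex 3.78 -1.498 0.999
endloop
endfacet
facet normal -0.140 -0.769 -0.624
outer loop
vertex 4.542 -1.964 1.402
vertex 3.954 -2.374 2.04
vertex 3.78 -1.498 0.999
endloop
endfacet
facet normal 0.613 0.427 -0.665
outer loop
vertex 3.78 -1.498 0.999
vertex 4.668 -1.272 1.963
vertex 4.542 -1.964 1.402
endloop
endfacet
facet normal 0.778 -0.475 0.411
outer loop
vertex 4.542 -1.964 1.402
vertex 4.08 -1.682 2.601
vertex 3.954 -2.374 2.04
endloop
endfacet
facet normal 0.778 -0.475 0.411
outer loop
vertex 4.668 -1.272 1.963
vertex 4.08 -1.682 2.601
vertex 4.542 -1.964 1.402
endloop
endfacet
facet normal -0.317 -0.549 -0.773
outer loop
vertex 3.917 -2.715 -1.11
vertex 3.419 -2.871 -0.795
vertex 3.413 -2.373 -1.146
endloop
endfacet
facet normal 0.534 0.745 -0.401
outer loop
vertex 3.917 -2.715 -1.11
vertex 3.413 -2.373 -1.146
vertex 4.021 -1.829 0.675
endloop
endfacet
facet normal -0.317 -0.549 -0.773
outer loop
vertex 3.413 -2.373 -1.146
vertex 3.419 -2.871 -0.795
vertex 2.915 -2.529 -0.831
endloop
endfacet
facet normal -0.379 0.914 -0.146
outer loop
vertex 3.413 -2.373 -1.146
vertex 2.915 -2.529 -0.831
vertex 4.021 -1.829 0.675
endloop
endfacet
facet normal -0.316 -0.548 -0.774
outer loop
vertex 2.915 -2.529 -0.831
vertex 3.419 -2.871 -0.795
vertex 2.92 -3.028 -0.48
endloop
endfacet
facet normal -0.829 0.316 0.462
outer loop
vertex 2.915 -2.529 -0.831
vertex 2.92 -3.028 -0.48
vertex 4.021 -1.829 0.675
endloop
endfacet
facet normal -0.316 -0.549 -0.774
outer loop
vertex 2.92 -3.028 -0.48
vertex 3.419 -2.871 -0.795
vertex 3.424 -3.37 -0.443
endloop
endfacet
facet normal -0.365 -0.450 0.815
outer loop
vertex 2.92 -3.028 -0.48
vertex 3.424 -3.37 -0.443
vertex 4.021 -1.829 0.675
endloop
endfacet
facet normal -0.319 -0.548 -0.773
outer loop
vertex 3.424 -3.37 -0.443
vertex 3.419 -2.871 -0.795
vertex 3.922 -3.214 -0.759
endloop
endfacet
facet normal 0.550 -0.620 0.560
outer loop
vertex 3.424 -3.37 -0.443
vertex 3.922 -3.214 -0.759
vertex 4.021 -1.829 0.675
endloop
endfacet
facet normal -0.318 -0.548 -0.774
outer loop
vertex 3.922 -3.214 -0.759
vertex 3.419 -2.871 -0.795
vertex 3.917 -2.715 -1.11
endloop
endfacet
facet normal 0.999 -0.023 -0.047
outer loop
vertex 3.922 -3.214 -0.759
vertex 3.917 -2.715 -1.11
vertex 4.021 -1.829 0.675
endloop
endfacet
facet normal -0.908 0.418 -0.034
outer loop
vertex -0.405 -3.726 -2.319
vertex -0.495 -3.834 -1.234
vertex -0.061 -2.925 -1.66
endloop
endfacet
facet normal -0.493 0.669 -0.556
outer loop
vertex -0.405 -3.726 -2.319
vertex -0.061 -2.925 -1.66
vertex 0.535 -3.21 -2.531
endloop
endfacet
facet normal -0.279 0.116 -0.953
outer loop
vertex -0.405 -3.726 -2.319
vertex 0.535 -3.21 -2.531
vertex 0.47 -4.296 -2.644
endloop
endfacet
facet normal -0.562 -0.477 -0.676
outer loop
vertex -0.405 -3.726 -2.319
vertex 0.47 -4.296 -2.644
vertex -0.167 -4.681 -1.843
endloop
endfacet
facet normal -0.951 -0.291 -0.108
outer loop
vertex -0.405 -3.726 -2.319
vertex -0.167 -4.681 -1.843
vertex -0.495 -3.834 -1.234
endloop
endfacet
facet normal 0.085 0.963 -0.257
outer loop
vertex 0.535 -3.21 -2.531
vertex -0.061 -2.925 -1.66
vertex 1.027 -2.999 -1.577
endloop
endfacet
facet normal -0.587 0.556 0.588
outer loop
vertex -0.061 -2.925 -1.66
vertex -0.495 -3.834 -1.234
vertex 0.39 -3.384 -0.776
endloop
endfacet
facet normal -0.656 -0.591 0.469
outer loop
vertex -0.495 -3.834 -1.234
vertex -0.167 -4.681 -1.843
vertex 0.325 -4.47 -0.889
endloop
endfacet
facet normal -0.026 -0.893 -0.450
outer loop
vertex -0.167 -4.681 -1.843
vertex 0.47 -4.296 -2.644
vertex 0.921 -4.755 -1.76
endloop
endfacet
facet normal 0.431 0.068 -0.900
outer loop
vertex 0.47 -4.296 -2.644
vertex 0.535 -3.21 -2.531
vertex 1.355 -3.846 -2.186
endloop
endfacet
facet normal 0.562 0.477 0.676
outer loop
vertex 1.265 -3.954 -1.101
vertex 1.027 -2.999 -1.577
vertex 0.39 -3.384 -0.776
endloop
endfacet
facet normal 0.279 -0.116 0.953
outer loop
vertex 1.265 -3.954 -1.101
vertex 0.39 -3.384 -0.776
vertex 0.325 -4.47 -0.889
endloop
endfacet
facet normal 0.493 -0.669 0.556
outer loop
vertex 1.265 -3.954 -1.101
vertex 0.325 -4.47 -0.889
vertex 0.921 -4.755 -1.76
endloop
endfacet
facet normal 0.908 -0.418 0.034
outer loop
vertex 1.265 -3.954 -1.101
vertex 0.921 -4.755 -1.76
vertex 1.355 -3.846 -2.186
endloop
endfacet
facet normal 0.951 0.291 0.108
outer loop
vertex 1.265 -3.954 -1.101
vertex 1.355 -3.846 -2.186
vertex 1.027 -2.999 -1.577
endloop
endfacet
facet normal 0.026 0.893 0.450
outer loop
vertex 0.39 -3.384 -0.776
vertex 1.027 -2.999 -1.577
vertex -0.061 -2.925 -1.66
endloop
endfacet
facet normal -0.431 -0.068 0.900
outer loop
vertex 0.325 -4.47 -0.889
vertex 0.39 -3.384 -0.776
vertex -0.495 -3.834 -1.234
endloop
endfacet
facet normal -0.085 -0.963 0.257
outer loop
vertex 0.921 -4.755 -1.76
vertex 0.325 -4.47 -0.889
vertex -0.167 -4.681 -1.843
endloop
endfacet
facet normal 0.587 -0.556 -0.588
outer loop
vertex 1.355 -3.846 -2.186
vertex 0.921 -4.755 -1.76
vertex 0.47 -4.296 -2.644
endloop
endfacet
facet normal 0.656 0.591 -0.469
outer loop
vertex 1.027 -2.999 -1.577
vertex 1.355 -3.846 -2.186
vertex 0.535 -3.21 -2.531
endloop
endfacet

endsolid
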